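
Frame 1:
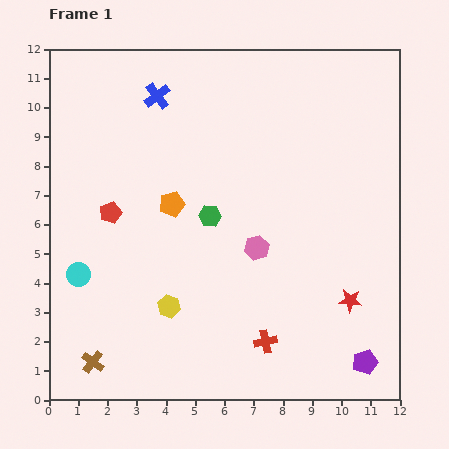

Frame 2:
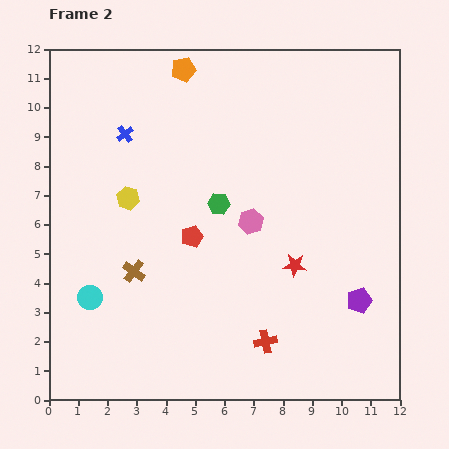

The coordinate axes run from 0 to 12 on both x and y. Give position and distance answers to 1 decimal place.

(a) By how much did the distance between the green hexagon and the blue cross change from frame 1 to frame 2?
-0.5

Distance in frame 1: 4.5. Distance in frame 2: 4.0.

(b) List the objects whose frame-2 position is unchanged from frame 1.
the red cross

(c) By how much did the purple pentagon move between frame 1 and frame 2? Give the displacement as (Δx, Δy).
(-0.2, 2.1)

The purple pentagon was at (10.8, 1.3) in frame 1 and (10.6, 3.4) in frame 2.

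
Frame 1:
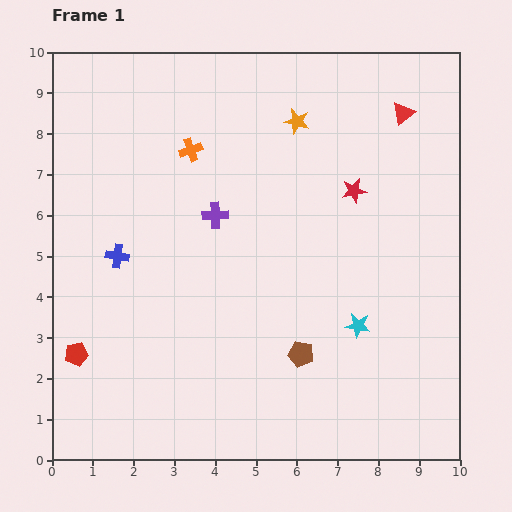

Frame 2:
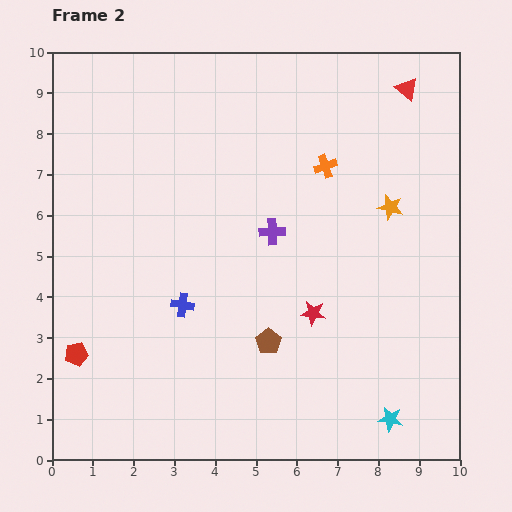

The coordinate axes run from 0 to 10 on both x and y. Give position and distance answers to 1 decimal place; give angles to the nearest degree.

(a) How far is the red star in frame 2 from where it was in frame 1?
3.2

The red star moved from (7.4, 6.6) to (6.4, 3.6), a distance of √(1.0² + 3.0²) ≈ 3.2.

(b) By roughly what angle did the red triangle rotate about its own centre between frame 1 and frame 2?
43° counter-clockwise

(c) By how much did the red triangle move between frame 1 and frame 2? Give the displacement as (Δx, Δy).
(0.1, 0.6)

The red triangle was at (8.6, 8.5) in frame 1 and (8.7, 9.1) in frame 2.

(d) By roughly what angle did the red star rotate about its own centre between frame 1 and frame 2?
18° clockwise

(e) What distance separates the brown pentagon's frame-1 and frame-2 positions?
0.9

The brown pentagon moved from (6.1, 2.6) to (5.3, 2.9), a distance of √(0.8² + 0.3²) ≈ 0.9.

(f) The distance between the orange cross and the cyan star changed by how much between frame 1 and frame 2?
+0.5

Distance in frame 1: 5.9. Distance in frame 2: 6.4.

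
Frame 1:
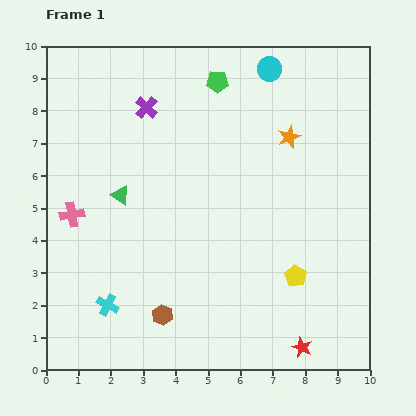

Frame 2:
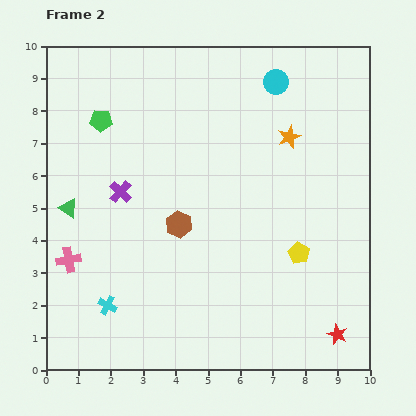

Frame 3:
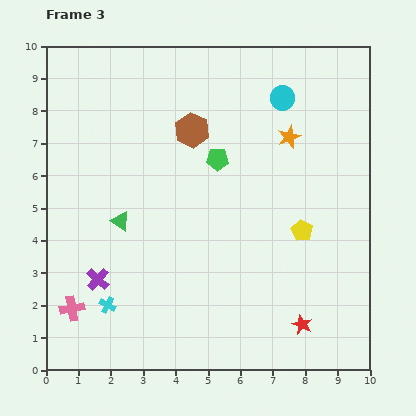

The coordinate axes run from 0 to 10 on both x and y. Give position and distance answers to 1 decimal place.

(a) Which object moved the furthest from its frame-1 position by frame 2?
the green pentagon

(moved 3.8; next 2.8)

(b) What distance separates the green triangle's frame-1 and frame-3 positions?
0.8

The green triangle moved from (2.3, 5.4) to (2.3, 4.6), a distance of √(0.0² + 0.8²) ≈ 0.8.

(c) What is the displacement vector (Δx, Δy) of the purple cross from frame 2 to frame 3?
(-0.7, -2.7)

The purple cross was at (2.3, 5.5) in frame 2 and (1.6, 2.8) in frame 3.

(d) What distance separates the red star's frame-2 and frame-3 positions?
1.1

The red star moved from (9.0, 1.1) to (7.9, 1.4), a distance of √(1.1² + 0.3²) ≈ 1.1.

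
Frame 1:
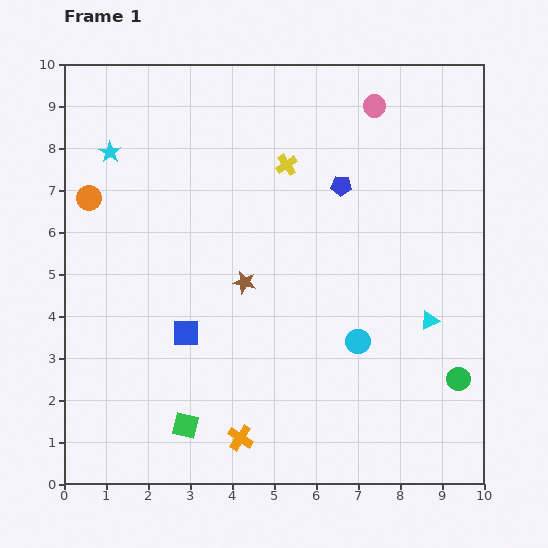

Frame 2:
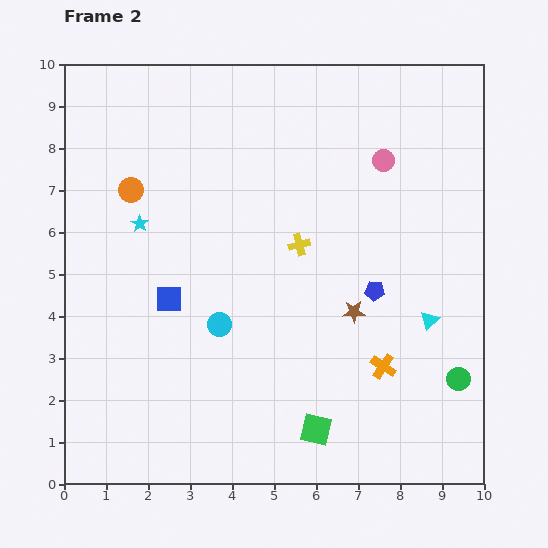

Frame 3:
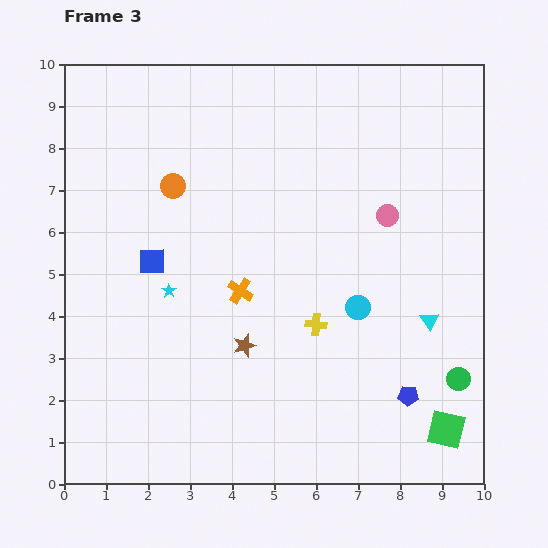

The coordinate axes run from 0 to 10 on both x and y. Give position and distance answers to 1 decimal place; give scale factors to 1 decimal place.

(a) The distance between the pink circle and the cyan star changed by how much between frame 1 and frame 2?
-0.4

Distance in frame 1: 6.4. Distance in frame 2: 6.0.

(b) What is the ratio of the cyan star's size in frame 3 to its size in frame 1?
0.6×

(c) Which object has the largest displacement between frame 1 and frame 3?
the green square

(moved 6.2; next 5.2)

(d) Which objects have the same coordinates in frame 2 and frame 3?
the green circle, the cyan triangle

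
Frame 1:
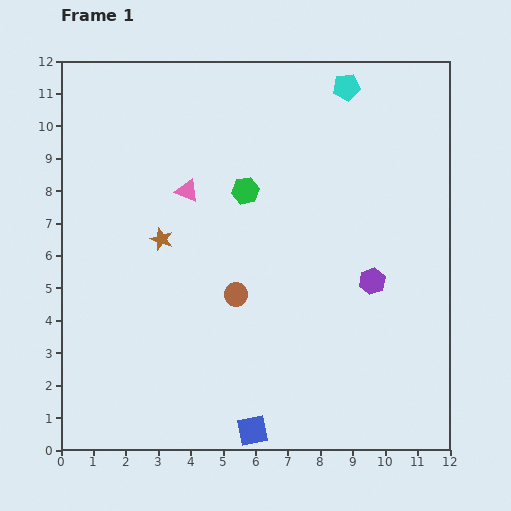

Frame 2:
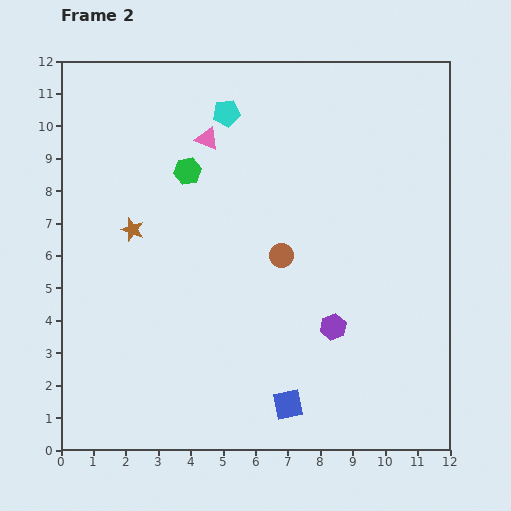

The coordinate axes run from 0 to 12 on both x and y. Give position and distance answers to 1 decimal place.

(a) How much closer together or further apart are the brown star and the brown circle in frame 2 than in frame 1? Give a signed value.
+1.8

Distance in frame 1: 2.9. Distance in frame 2: 4.7.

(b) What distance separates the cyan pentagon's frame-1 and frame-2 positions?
3.8

The cyan pentagon moved from (8.8, 11.2) to (5.1, 10.4), a distance of √(3.7² + 0.8²) ≈ 3.8.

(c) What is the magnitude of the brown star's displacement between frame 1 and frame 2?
0.9

The brown star moved from (3.1, 6.5) to (2.2, 6.8), a distance of √(0.9² + 0.3²) ≈ 0.9.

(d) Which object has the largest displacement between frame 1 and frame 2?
the cyan pentagon

(moved 3.8; next 1.9)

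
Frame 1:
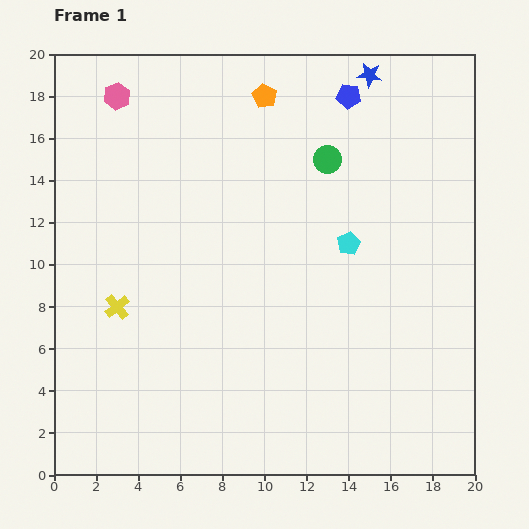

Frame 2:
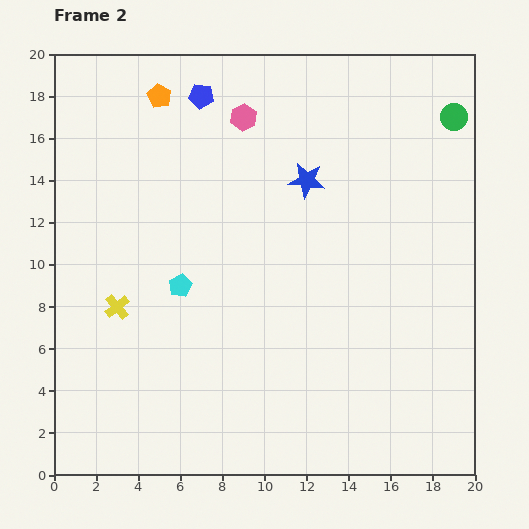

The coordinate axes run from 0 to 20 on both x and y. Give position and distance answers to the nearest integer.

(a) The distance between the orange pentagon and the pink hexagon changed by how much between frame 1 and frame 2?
-3

Distance in frame 1: 7. Distance in frame 2: 4.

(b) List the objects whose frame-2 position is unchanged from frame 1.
the yellow cross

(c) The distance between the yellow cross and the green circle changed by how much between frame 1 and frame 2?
+6

Distance in frame 1: 12. Distance in frame 2: 18.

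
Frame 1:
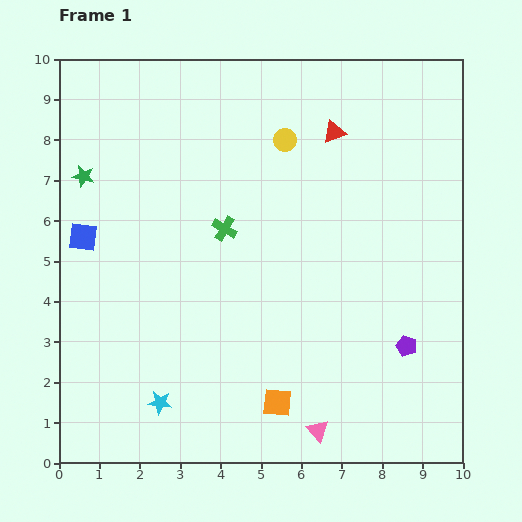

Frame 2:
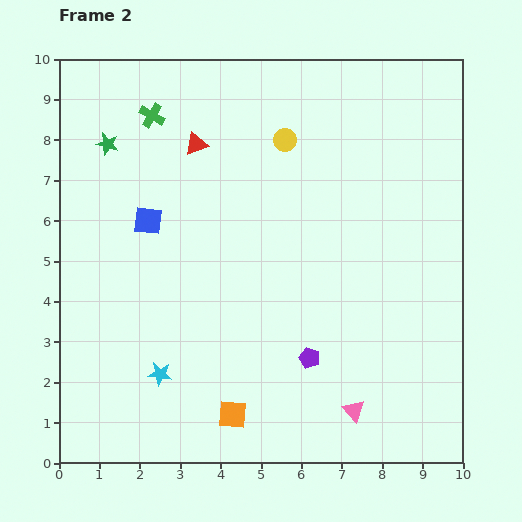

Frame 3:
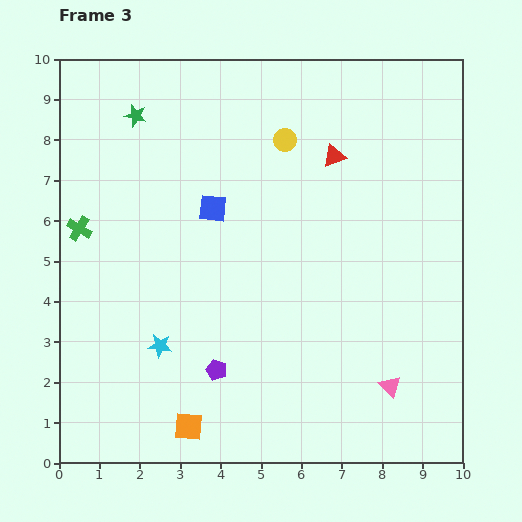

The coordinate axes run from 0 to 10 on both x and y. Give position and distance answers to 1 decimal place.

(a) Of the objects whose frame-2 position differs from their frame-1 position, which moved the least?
the cyan star

(moved 0.7)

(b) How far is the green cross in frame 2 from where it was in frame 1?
3.3

The green cross moved from (4.1, 5.8) to (2.3, 8.6), a distance of √(1.8² + 2.8²) ≈ 3.3.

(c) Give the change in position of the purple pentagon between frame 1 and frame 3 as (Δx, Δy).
(-4.7, -0.6)

The purple pentagon was at (8.6, 2.9) in frame 1 and (3.9, 2.3) in frame 3.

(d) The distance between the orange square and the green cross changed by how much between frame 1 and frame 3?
+1.1

Distance in frame 1: 4.5. Distance in frame 3: 5.6.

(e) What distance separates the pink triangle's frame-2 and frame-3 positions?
1.1

The pink triangle moved from (7.3, 1.3) to (8.2, 1.9), a distance of √(0.9² + 0.6²) ≈ 1.1.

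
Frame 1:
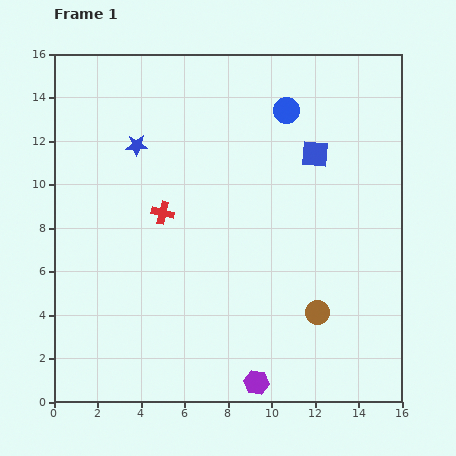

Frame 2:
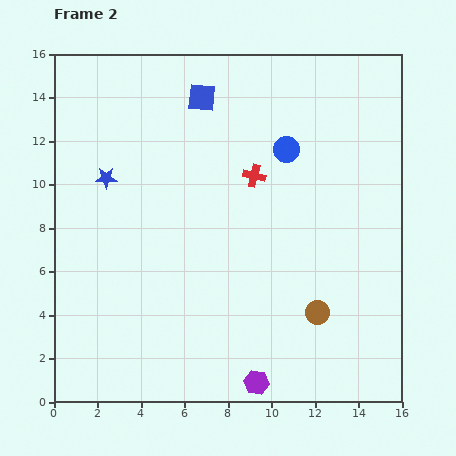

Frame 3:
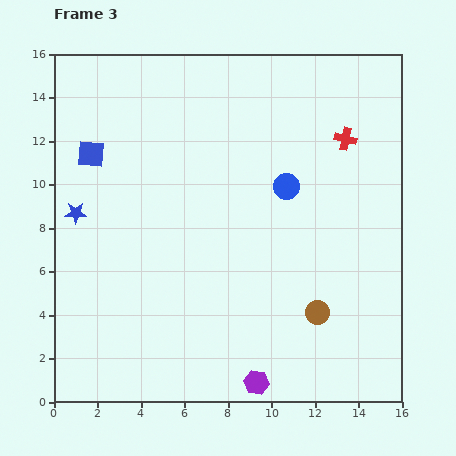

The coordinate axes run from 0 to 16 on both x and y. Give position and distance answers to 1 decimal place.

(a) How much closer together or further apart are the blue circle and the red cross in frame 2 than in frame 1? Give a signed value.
-5.5

Distance in frame 1: 7.4. Distance in frame 2: 1.9.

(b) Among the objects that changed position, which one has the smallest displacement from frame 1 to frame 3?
the blue circle

(moved 3.5)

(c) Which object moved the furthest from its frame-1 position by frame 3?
the blue square

(moved 10.3; next 9.1)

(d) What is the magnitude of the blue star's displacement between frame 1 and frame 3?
4.2

The blue star moved from (3.8, 11.8) to (1.0, 8.7), a distance of √(2.8² + 3.1²) ≈ 4.2.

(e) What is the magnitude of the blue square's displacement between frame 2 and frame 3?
5.7

The blue square moved from (6.8, 14.0) to (1.7, 11.4), a distance of √(5.1² + 2.6²) ≈ 5.7.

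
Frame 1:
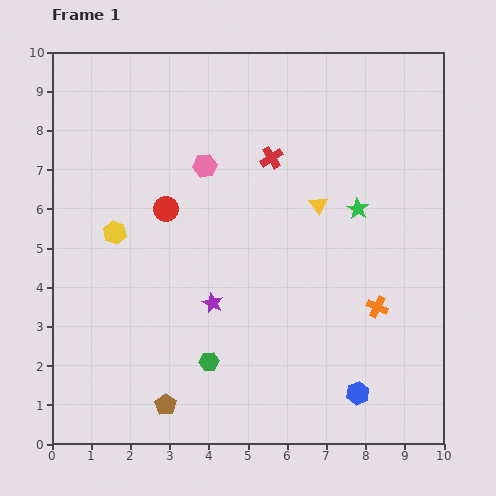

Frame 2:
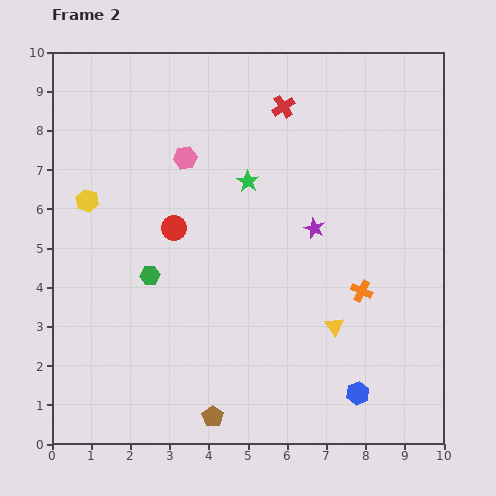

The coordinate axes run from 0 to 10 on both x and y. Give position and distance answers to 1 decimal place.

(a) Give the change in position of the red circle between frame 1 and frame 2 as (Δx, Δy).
(0.2, -0.5)

The red circle was at (2.9, 6.0) in frame 1 and (3.1, 5.5) in frame 2.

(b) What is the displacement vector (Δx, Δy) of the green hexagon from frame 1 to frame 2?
(-1.5, 2.2)

The green hexagon was at (4.0, 2.1) in frame 1 and (2.5, 4.3) in frame 2.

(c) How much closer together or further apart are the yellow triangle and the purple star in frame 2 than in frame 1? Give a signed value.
-1.2

Distance in frame 1: 3.7. Distance in frame 2: 2.5.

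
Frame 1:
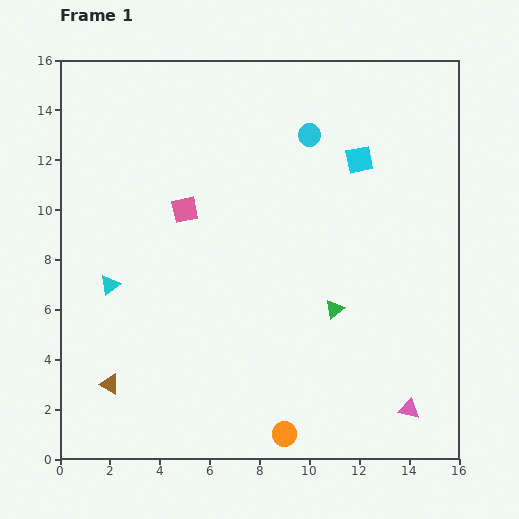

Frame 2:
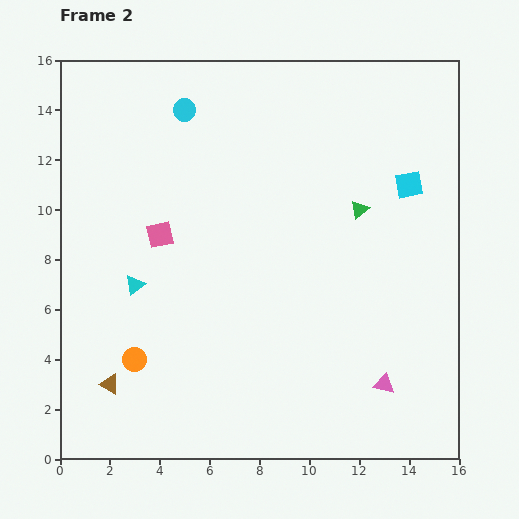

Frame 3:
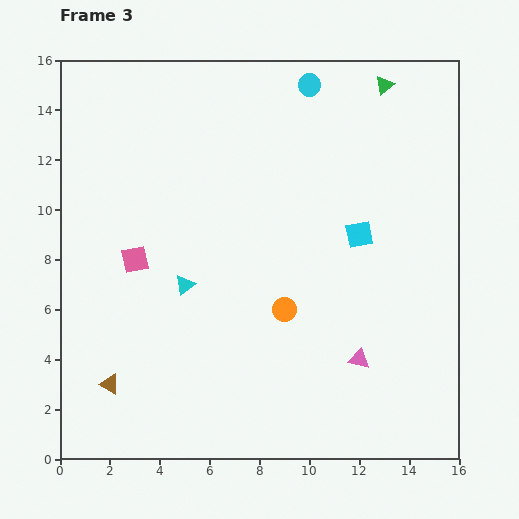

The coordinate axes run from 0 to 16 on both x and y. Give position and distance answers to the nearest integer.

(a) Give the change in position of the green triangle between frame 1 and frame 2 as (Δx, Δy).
(1, 4)

The green triangle was at (11, 6) in frame 1 and (12, 10) in frame 2.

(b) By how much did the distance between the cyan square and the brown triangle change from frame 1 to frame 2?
+1

Distance in frame 1: 13. Distance in frame 2: 14.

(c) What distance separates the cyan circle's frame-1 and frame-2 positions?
5

The cyan circle moved from (10, 13) to (5, 14), a distance of √(5² + 1²) ≈ 5.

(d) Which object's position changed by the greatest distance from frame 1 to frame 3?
the green triangle

(moved 9; next 5)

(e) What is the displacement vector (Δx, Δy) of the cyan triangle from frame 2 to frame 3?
(2, 0)

The cyan triangle was at (3, 7) in frame 2 and (5, 7) in frame 3.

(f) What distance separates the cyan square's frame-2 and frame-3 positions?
3

The cyan square moved from (14, 11) to (12, 9), a distance of √(2² + 2²) ≈ 3.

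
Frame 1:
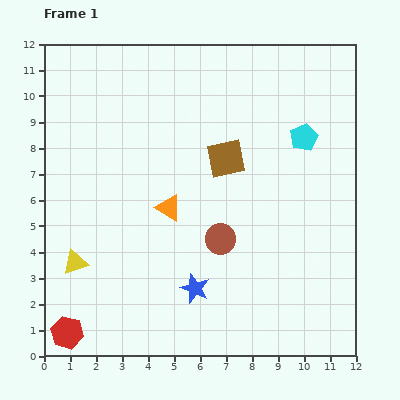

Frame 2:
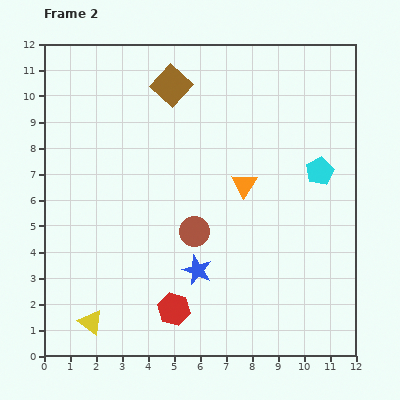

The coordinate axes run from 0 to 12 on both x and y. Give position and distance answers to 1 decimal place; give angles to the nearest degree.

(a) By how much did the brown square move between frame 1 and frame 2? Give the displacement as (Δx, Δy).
(-2.1, 2.8)

The brown square was at (7.0, 7.6) in frame 1 and (4.9, 10.4) in frame 2.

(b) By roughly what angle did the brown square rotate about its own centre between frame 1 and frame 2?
36° counter-clockwise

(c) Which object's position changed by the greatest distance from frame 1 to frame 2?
the red hexagon

(moved 4.2; next 3.5)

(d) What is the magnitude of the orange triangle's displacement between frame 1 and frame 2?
3.0

The orange triangle moved from (4.8, 5.7) to (7.7, 6.6), a distance of √(2.9² + 0.9²) ≈ 3.0.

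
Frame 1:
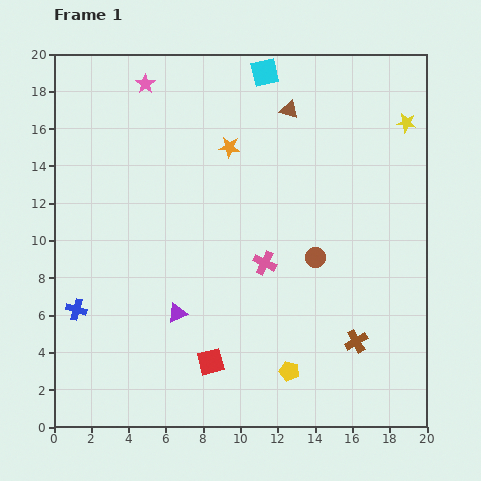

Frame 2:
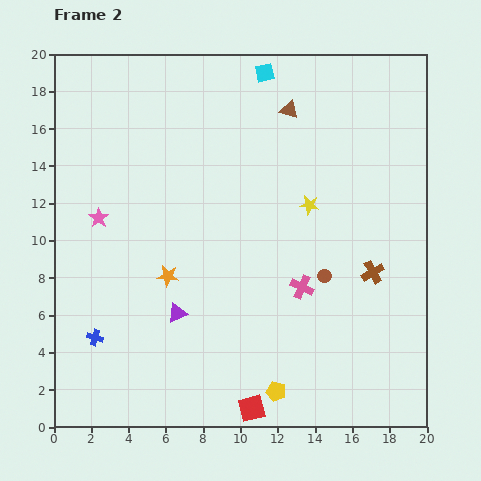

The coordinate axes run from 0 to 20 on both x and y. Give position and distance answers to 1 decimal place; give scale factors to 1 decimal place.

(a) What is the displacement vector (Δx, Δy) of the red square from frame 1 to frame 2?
(2.2, -2.5)

The red square was at (8.4, 3.5) in frame 1 and (10.6, 1.0) in frame 2.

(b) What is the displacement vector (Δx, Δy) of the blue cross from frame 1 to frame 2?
(1.0, -1.5)

The blue cross was at (1.2, 6.3) in frame 1 and (2.2, 4.8) in frame 2.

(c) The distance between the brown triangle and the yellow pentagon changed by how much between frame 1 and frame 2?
+1.1

Distance in frame 1: 14.0. Distance in frame 2: 15.1.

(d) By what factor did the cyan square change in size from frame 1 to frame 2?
0.7×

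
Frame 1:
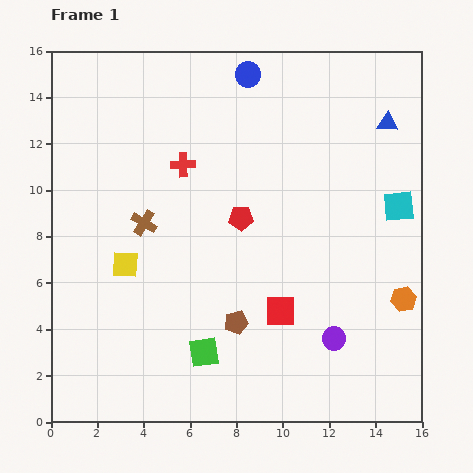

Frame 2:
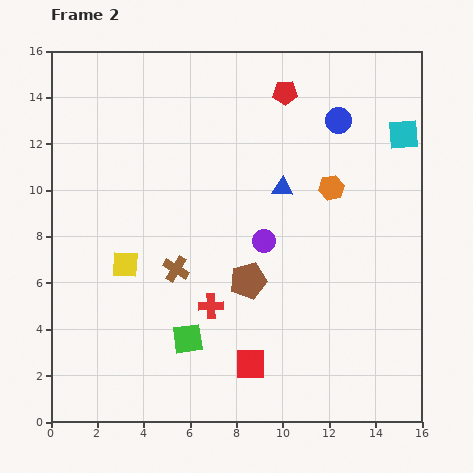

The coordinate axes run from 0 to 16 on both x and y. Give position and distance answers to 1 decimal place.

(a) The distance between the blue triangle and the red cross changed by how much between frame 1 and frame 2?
-3.0

Distance in frame 1: 9.0. Distance in frame 2: 6.0.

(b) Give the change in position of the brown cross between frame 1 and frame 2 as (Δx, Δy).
(1.4, -2.0)

The brown cross was at (4.0, 8.6) in frame 1 and (5.4, 6.6) in frame 2.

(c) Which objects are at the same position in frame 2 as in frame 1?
the yellow square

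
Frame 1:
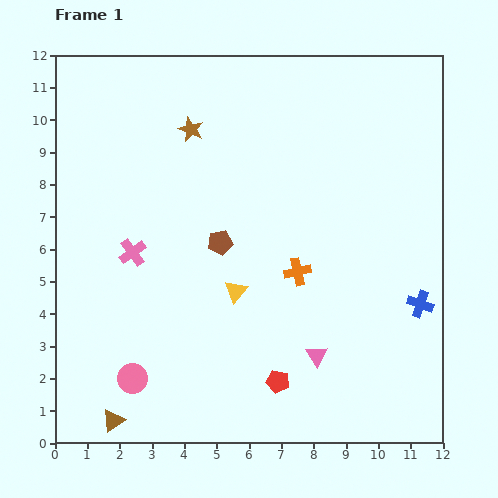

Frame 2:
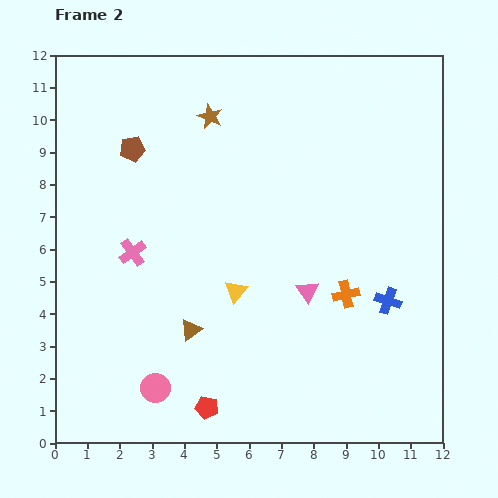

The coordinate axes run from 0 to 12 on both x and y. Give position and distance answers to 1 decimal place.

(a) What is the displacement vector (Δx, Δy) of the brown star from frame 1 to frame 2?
(0.6, 0.4)

The brown star was at (4.2, 9.7) in frame 1 and (4.8, 10.1) in frame 2.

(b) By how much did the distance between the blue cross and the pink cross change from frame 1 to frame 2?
-1.0

Distance in frame 1: 9.0. Distance in frame 2: 8.0.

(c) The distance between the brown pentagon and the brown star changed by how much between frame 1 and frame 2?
-1.0

Distance in frame 1: 3.6. Distance in frame 2: 2.6.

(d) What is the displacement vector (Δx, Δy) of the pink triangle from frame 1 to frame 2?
(-0.3, 2.0)

The pink triangle was at (8.1, 2.7) in frame 1 and (7.8, 4.7) in frame 2.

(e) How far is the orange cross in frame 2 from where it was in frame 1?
1.7

The orange cross moved from (7.5, 5.3) to (9.0, 4.6), a distance of √(1.5² + 0.7²) ≈ 1.7.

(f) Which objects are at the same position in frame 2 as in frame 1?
the pink cross, the yellow triangle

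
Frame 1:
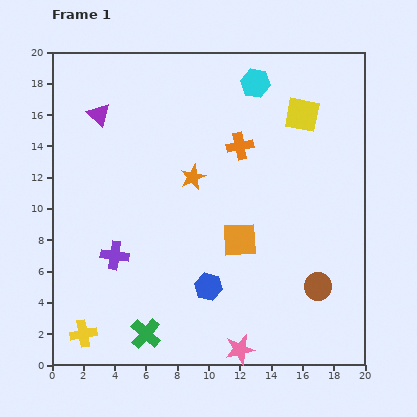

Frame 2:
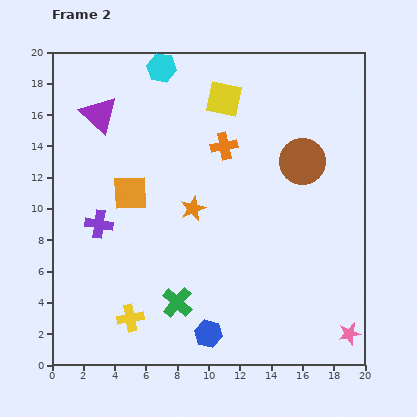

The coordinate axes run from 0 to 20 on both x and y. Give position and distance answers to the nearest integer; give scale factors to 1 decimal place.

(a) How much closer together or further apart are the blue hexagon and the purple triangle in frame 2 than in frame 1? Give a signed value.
+3

Distance in frame 1: 13. Distance in frame 2: 16.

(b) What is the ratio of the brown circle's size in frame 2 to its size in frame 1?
1.7×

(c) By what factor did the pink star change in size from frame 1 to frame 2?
0.7×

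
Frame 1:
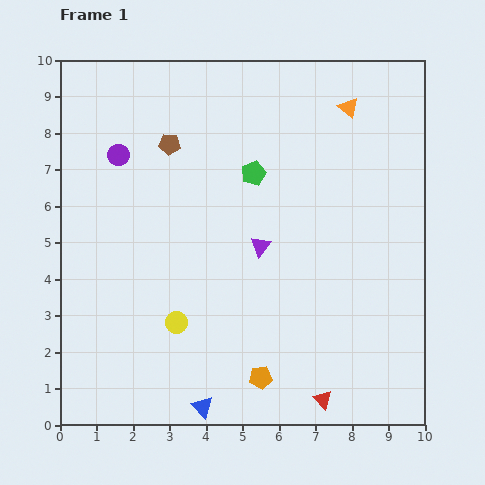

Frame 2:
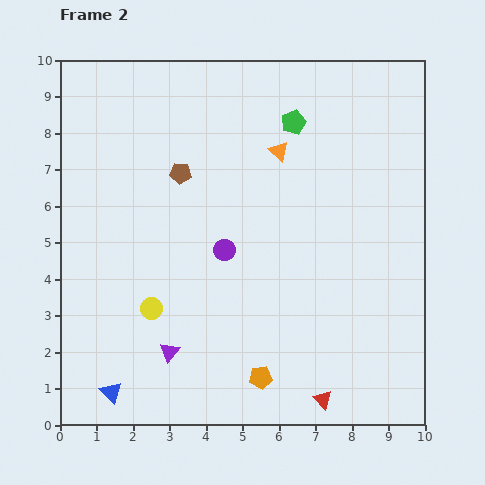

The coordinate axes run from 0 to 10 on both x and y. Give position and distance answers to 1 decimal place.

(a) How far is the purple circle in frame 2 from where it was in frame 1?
3.9

The purple circle moved from (1.6, 7.4) to (4.5, 4.8), a distance of √(2.9² + 2.6²) ≈ 3.9.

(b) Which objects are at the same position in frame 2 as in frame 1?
the red triangle, the orange pentagon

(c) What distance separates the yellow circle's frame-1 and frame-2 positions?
0.8

The yellow circle moved from (3.2, 2.8) to (2.5, 3.2), a distance of √(0.7² + 0.4²) ≈ 0.8.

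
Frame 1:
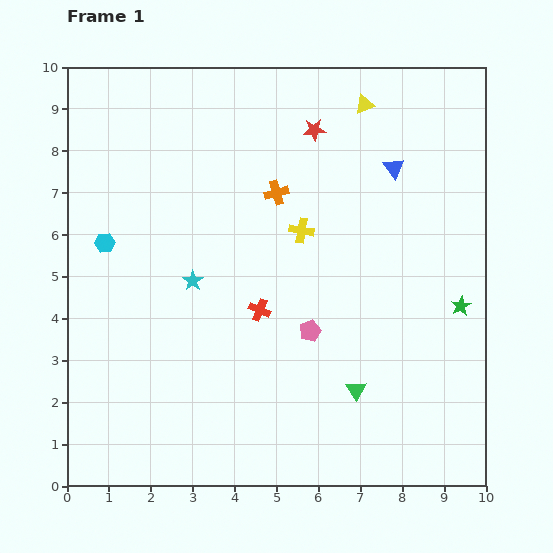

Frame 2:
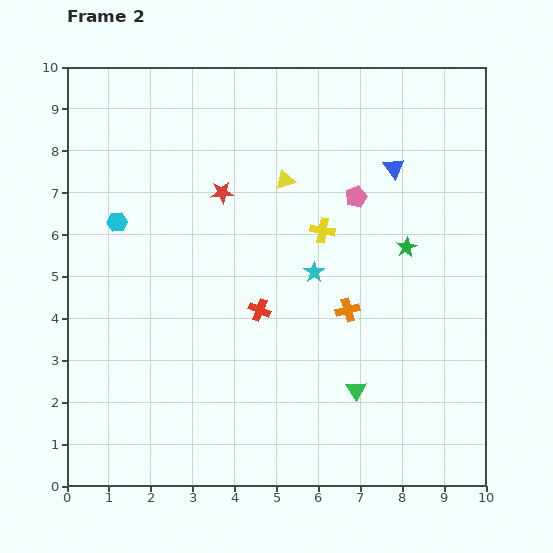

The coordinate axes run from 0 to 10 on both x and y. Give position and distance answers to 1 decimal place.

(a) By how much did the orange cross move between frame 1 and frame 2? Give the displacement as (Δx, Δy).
(1.7, -2.8)

The orange cross was at (5.0, 7.0) in frame 1 and (6.7, 4.2) in frame 2.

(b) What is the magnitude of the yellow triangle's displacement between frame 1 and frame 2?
2.6

The yellow triangle moved from (7.1, 9.1) to (5.2, 7.3), a distance of √(1.9² + 1.8²) ≈ 2.6.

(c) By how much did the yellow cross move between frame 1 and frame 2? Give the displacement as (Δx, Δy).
(0.5, 0.0)

The yellow cross was at (5.6, 6.1) in frame 1 and (6.1, 6.1) in frame 2.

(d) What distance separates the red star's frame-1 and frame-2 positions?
2.7

The red star moved from (5.9, 8.5) to (3.7, 7.0), a distance of √(2.2² + 1.5²) ≈ 2.7.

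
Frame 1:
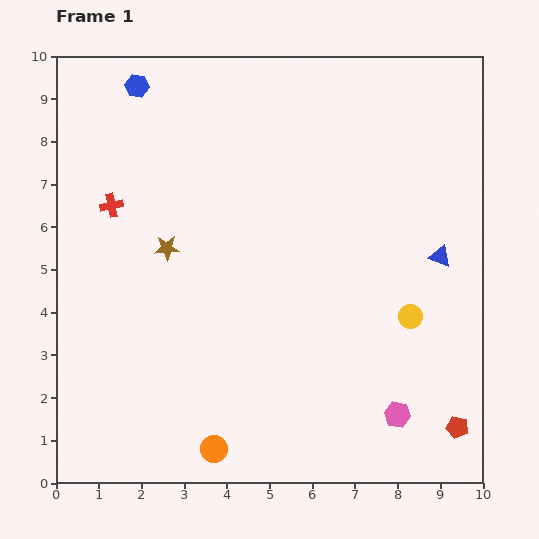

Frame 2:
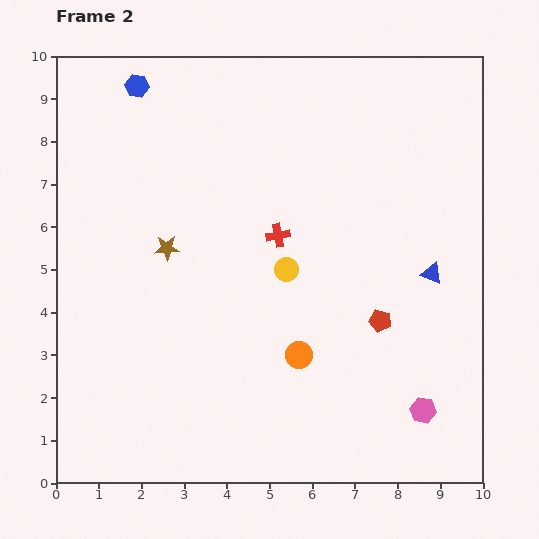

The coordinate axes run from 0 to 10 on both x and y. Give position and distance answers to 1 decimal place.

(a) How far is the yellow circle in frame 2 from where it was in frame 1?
3.1

The yellow circle moved from (8.3, 3.9) to (5.4, 5.0), a distance of √(2.9² + 1.1²) ≈ 3.1.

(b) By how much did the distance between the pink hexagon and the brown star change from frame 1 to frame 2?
+0.4

Distance in frame 1: 6.7. Distance in frame 2: 7.1.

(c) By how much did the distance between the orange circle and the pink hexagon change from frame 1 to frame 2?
-1.2

Distance in frame 1: 4.4. Distance in frame 2: 3.2.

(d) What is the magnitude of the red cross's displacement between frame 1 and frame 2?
4.0

The red cross moved from (1.3, 6.5) to (5.2, 5.8), a distance of √(3.9² + 0.7²) ≈ 4.0.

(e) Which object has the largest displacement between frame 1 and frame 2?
the red cross

(moved 4.0; next 3.1)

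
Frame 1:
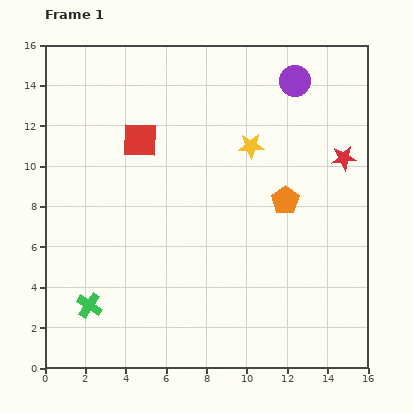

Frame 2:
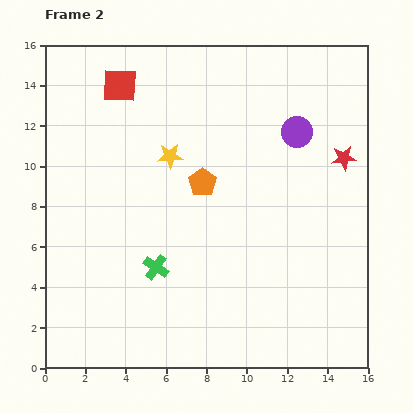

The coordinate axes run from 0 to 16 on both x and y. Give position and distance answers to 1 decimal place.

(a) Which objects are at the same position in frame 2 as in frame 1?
the red star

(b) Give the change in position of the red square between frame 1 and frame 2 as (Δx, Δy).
(-1.0, 2.7)

The red square was at (4.7, 11.3) in frame 1 and (3.7, 14.0) in frame 2.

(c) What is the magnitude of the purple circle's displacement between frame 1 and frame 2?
2.5

The purple circle moved from (12.4, 14.2) to (12.5, 11.7), a distance of √(0.1² + 2.5²) ≈ 2.5.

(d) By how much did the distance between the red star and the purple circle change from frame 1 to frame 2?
-1.9

Distance in frame 1: 4.5. Distance in frame 2: 2.6.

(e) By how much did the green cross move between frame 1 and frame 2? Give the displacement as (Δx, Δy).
(3.3, 1.9)

The green cross was at (2.2, 3.1) in frame 1 and (5.5, 5.0) in frame 2.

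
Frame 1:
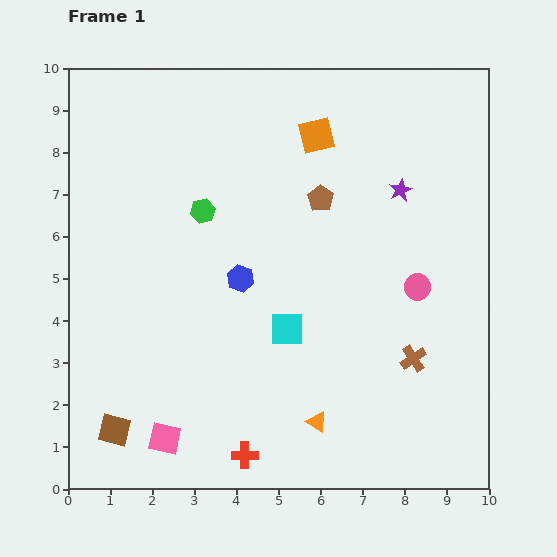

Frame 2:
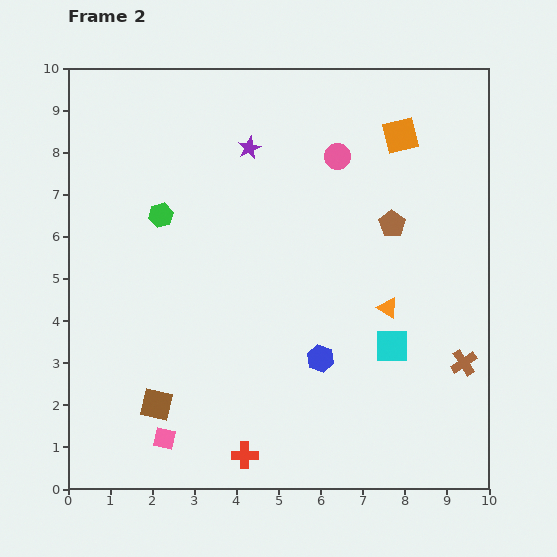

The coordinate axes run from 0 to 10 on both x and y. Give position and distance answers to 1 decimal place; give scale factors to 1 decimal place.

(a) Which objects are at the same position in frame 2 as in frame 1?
the pink square, the red cross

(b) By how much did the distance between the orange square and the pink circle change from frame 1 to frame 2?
-2.7

Distance in frame 1: 4.3. Distance in frame 2: 1.6.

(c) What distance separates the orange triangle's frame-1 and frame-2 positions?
3.2

The orange triangle moved from (5.9, 1.6) to (7.6, 4.3), a distance of √(1.7² + 2.7²) ≈ 3.2.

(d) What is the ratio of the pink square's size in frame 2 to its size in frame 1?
0.7×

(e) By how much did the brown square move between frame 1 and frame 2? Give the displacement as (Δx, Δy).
(1.0, 0.6)

The brown square was at (1.1, 1.4) in frame 1 and (2.1, 2.0) in frame 2.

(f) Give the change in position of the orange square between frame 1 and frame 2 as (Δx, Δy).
(2.0, 0.0)

The orange square was at (5.9, 8.4) in frame 1 and (7.9, 8.4) in frame 2.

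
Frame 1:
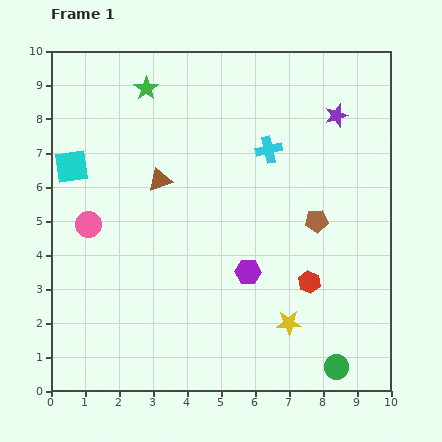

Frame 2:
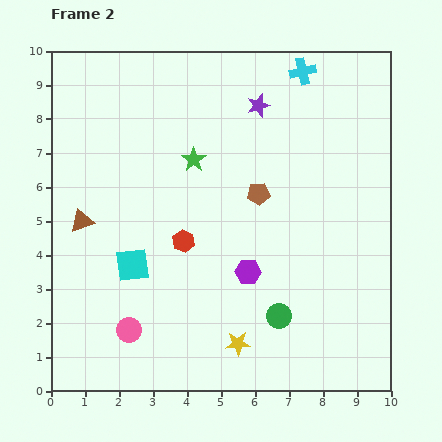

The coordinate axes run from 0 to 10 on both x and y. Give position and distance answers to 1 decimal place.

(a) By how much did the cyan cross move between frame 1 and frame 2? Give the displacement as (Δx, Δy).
(1.0, 2.3)

The cyan cross was at (6.4, 7.1) in frame 1 and (7.4, 9.4) in frame 2.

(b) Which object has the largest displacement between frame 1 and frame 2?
the red hexagon

(moved 3.9; next 3.4)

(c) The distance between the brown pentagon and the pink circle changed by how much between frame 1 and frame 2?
-1.2

Distance in frame 1: 6.7. Distance in frame 2: 5.5.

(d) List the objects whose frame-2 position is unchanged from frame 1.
the purple hexagon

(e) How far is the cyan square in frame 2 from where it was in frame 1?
3.4

The cyan square moved from (0.6, 6.6) to (2.4, 3.7), a distance of √(1.8² + 2.9²) ≈ 3.4.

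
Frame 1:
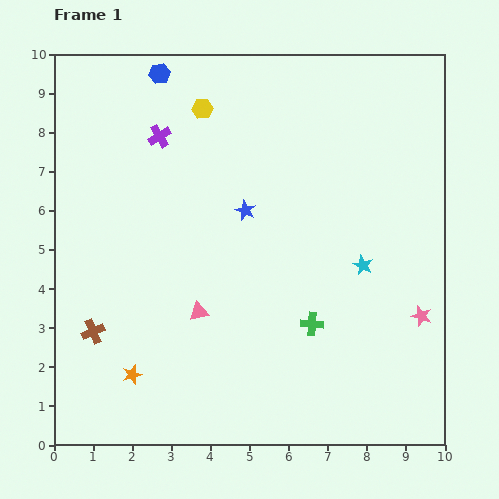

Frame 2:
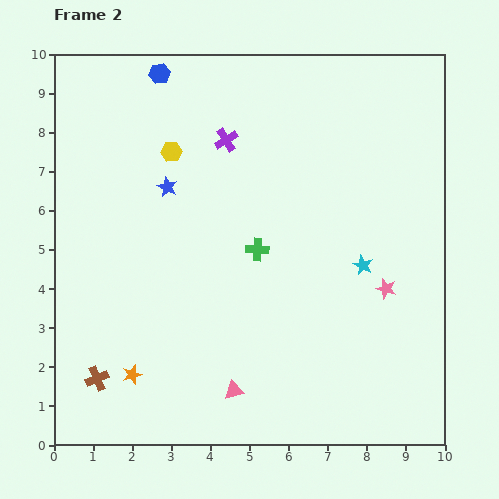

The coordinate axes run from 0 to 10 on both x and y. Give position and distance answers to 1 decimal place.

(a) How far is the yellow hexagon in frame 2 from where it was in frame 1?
1.4

The yellow hexagon moved from (3.8, 8.6) to (3.0, 7.5), a distance of √(0.8² + 1.1²) ≈ 1.4.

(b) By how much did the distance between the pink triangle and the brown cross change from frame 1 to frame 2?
+0.8

Distance in frame 1: 2.7. Distance in frame 2: 3.5.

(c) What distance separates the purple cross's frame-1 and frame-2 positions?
1.7

The purple cross moved from (2.7, 7.9) to (4.4, 7.8), a distance of √(1.7² + 0.1²) ≈ 1.7.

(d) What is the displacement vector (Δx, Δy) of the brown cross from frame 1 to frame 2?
(0.1, -1.2)

The brown cross was at (1.0, 2.9) in frame 1 and (1.1, 1.7) in frame 2.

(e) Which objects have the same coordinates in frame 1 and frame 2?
the orange star, the blue hexagon, the cyan star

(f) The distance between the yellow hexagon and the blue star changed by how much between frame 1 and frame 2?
-1.9

Distance in frame 1: 2.8. Distance in frame 2: 0.9.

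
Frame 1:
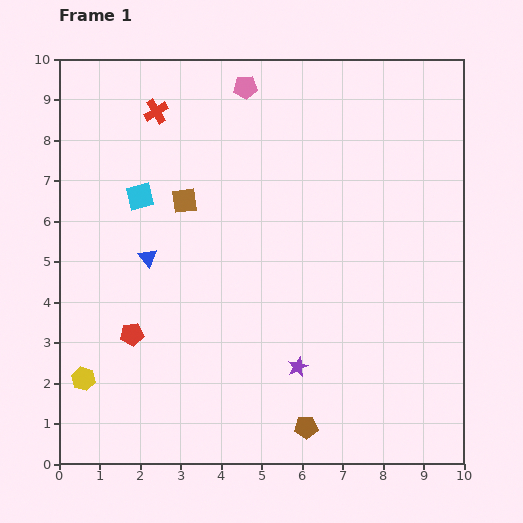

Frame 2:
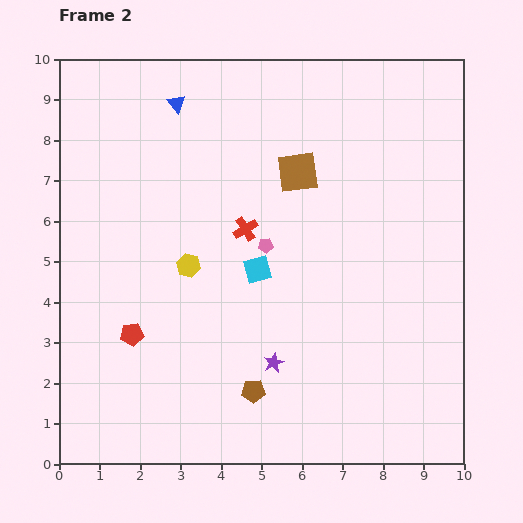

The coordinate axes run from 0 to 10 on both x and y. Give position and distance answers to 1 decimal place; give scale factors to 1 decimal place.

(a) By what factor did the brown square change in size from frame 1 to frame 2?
1.6×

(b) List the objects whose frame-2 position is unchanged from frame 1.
the red pentagon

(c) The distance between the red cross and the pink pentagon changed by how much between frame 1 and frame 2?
-1.7

Distance in frame 1: 2.3. Distance in frame 2: 0.6.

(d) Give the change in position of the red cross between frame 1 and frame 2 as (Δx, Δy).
(2.2, -2.9)

The red cross was at (2.4, 8.7) in frame 1 and (4.6, 5.8) in frame 2.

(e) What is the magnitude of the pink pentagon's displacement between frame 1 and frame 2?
3.9

The pink pentagon moved from (4.6, 9.3) to (5.1, 5.4), a distance of √(0.5² + 3.9²) ≈ 3.9.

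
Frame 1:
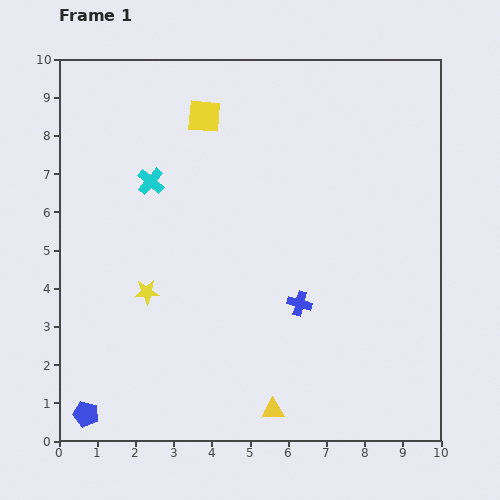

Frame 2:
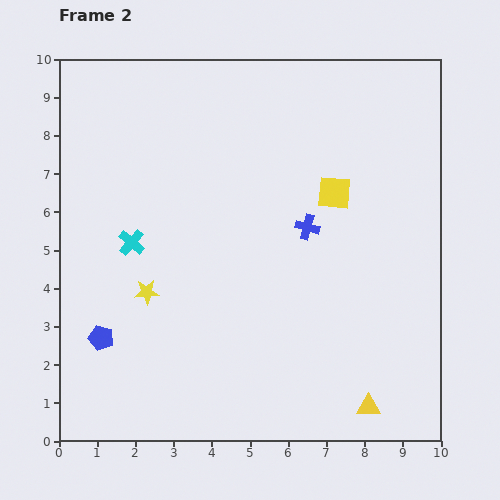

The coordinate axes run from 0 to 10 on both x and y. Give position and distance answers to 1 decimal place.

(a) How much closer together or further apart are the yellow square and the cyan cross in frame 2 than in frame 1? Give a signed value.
+3.3

Distance in frame 1: 2.2. Distance in frame 2: 5.5.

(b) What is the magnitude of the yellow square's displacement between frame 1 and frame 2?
3.9

The yellow square moved from (3.8, 8.5) to (7.2, 6.5), a distance of √(3.4² + 2.0²) ≈ 3.9.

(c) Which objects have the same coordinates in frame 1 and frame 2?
the yellow star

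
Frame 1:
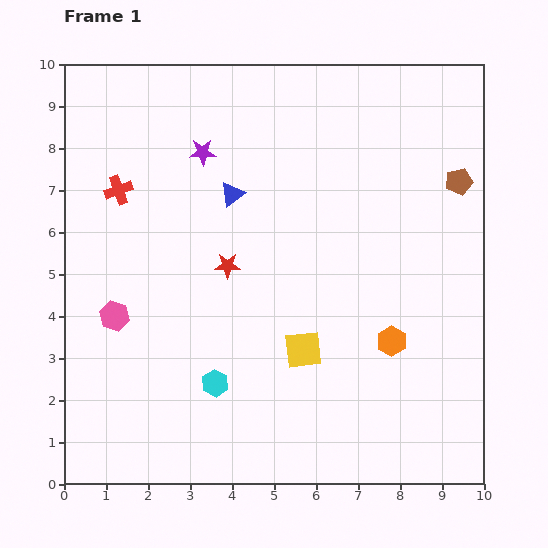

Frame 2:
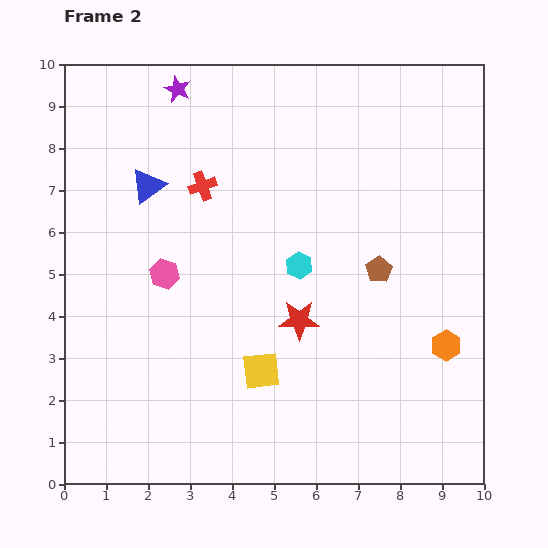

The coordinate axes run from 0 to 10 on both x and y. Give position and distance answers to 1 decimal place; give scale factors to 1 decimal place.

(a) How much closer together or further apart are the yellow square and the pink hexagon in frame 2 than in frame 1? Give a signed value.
-1.3

Distance in frame 1: 4.6. Distance in frame 2: 3.3.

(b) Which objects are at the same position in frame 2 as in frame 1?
none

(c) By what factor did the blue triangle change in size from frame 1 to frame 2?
1.4×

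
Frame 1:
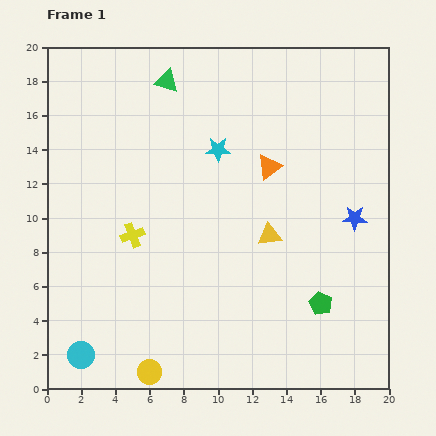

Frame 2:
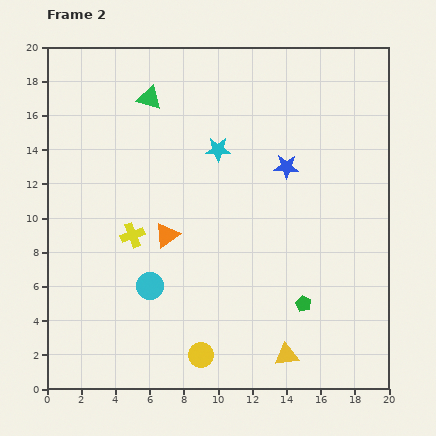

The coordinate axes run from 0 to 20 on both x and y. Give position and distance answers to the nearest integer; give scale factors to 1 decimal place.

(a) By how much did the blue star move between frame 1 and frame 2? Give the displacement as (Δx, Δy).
(-4, 3)

The blue star was at (18, 10) in frame 1 and (14, 13) in frame 2.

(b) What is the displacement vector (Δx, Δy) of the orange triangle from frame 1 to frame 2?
(-6, -4)

The orange triangle was at (13, 13) in frame 1 and (7, 9) in frame 2.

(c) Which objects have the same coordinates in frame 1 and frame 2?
the yellow cross, the cyan star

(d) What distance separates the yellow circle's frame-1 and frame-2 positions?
3

The yellow circle moved from (6, 1) to (9, 2), a distance of √(3² + 1²) ≈ 3.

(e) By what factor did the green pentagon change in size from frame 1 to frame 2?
0.7×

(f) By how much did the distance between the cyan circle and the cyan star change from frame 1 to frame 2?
-5

Distance in frame 1: 14. Distance in frame 2: 9.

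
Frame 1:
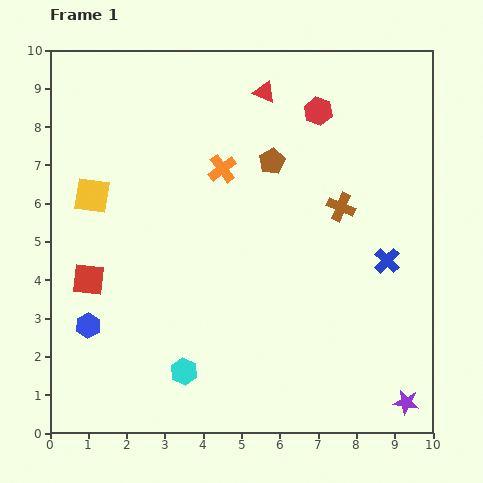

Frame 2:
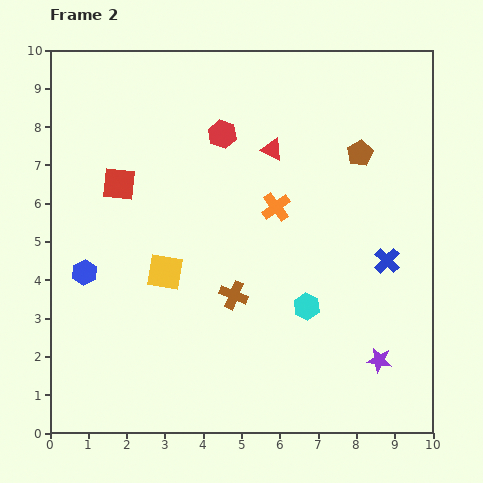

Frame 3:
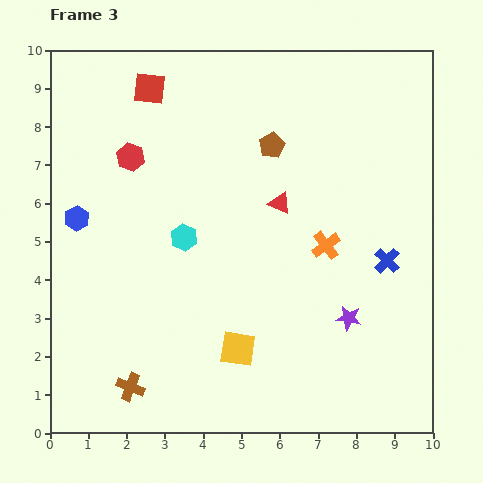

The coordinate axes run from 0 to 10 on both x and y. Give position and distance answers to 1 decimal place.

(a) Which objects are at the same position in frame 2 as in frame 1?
the blue cross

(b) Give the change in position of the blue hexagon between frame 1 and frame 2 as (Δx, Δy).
(-0.1, 1.4)

The blue hexagon was at (1.0, 2.8) in frame 1 and (0.9, 4.2) in frame 2.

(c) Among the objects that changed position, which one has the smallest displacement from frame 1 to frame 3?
the brown pentagon

(moved 0.4)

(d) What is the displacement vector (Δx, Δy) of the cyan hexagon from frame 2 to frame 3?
(-3.2, 1.8)

The cyan hexagon was at (6.7, 3.3) in frame 2 and (3.5, 5.1) in frame 3.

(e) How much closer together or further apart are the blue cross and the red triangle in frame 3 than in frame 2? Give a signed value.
-1.0

Distance in frame 2: 4.2. Distance in frame 3: 3.2.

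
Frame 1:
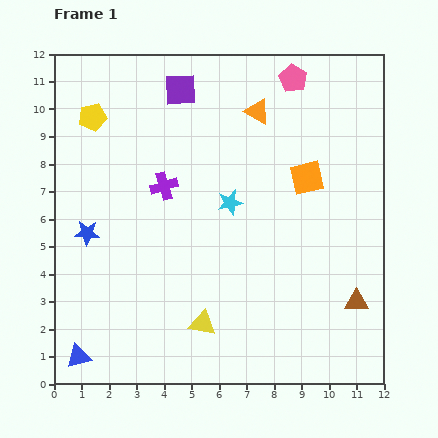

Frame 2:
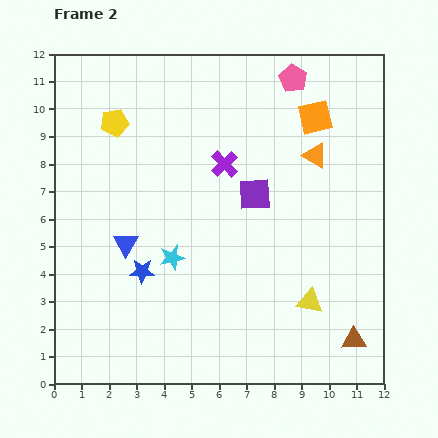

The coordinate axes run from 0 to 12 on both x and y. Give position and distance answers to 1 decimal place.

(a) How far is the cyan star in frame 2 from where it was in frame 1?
2.9

The cyan star moved from (6.4, 6.6) to (4.3, 4.6), a distance of √(2.1² + 2.0²) ≈ 2.9.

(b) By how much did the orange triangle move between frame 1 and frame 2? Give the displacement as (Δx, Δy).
(2.1, -1.6)

The orange triangle was at (7.4, 9.9) in frame 1 and (9.5, 8.3) in frame 2.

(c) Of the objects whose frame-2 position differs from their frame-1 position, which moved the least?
the yellow pentagon

(moved 0.8)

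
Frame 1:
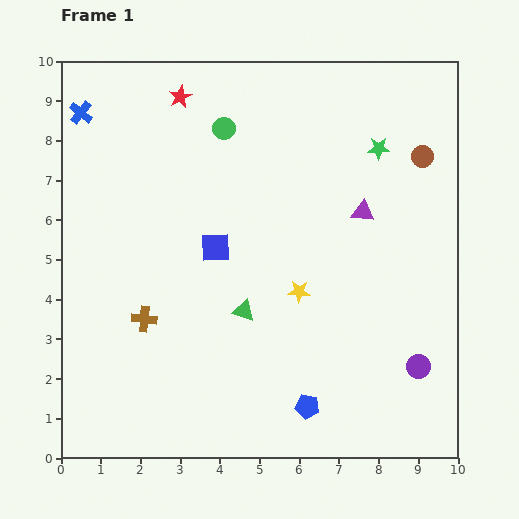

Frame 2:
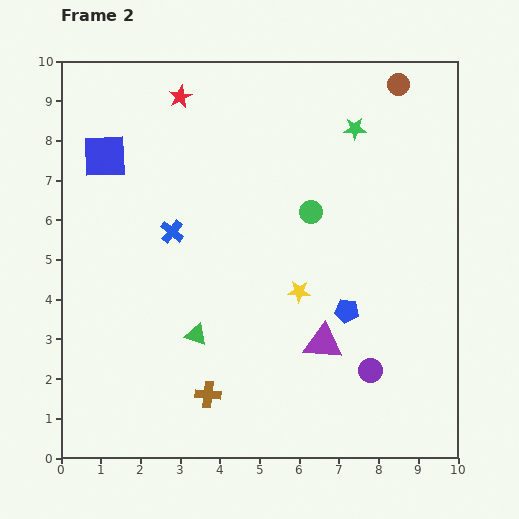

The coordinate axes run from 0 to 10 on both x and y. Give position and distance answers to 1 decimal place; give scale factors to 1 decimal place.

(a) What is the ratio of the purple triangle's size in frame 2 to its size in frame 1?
1.7×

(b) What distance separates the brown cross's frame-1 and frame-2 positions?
2.5

The brown cross moved from (2.1, 3.5) to (3.7, 1.6), a distance of √(1.6² + 1.9²) ≈ 2.5.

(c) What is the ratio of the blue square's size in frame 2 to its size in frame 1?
1.5×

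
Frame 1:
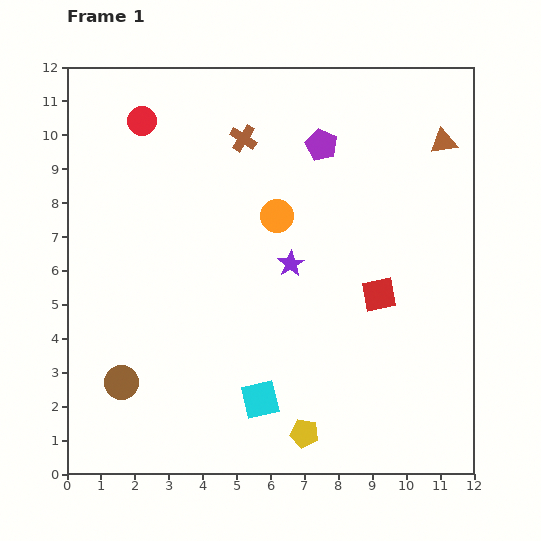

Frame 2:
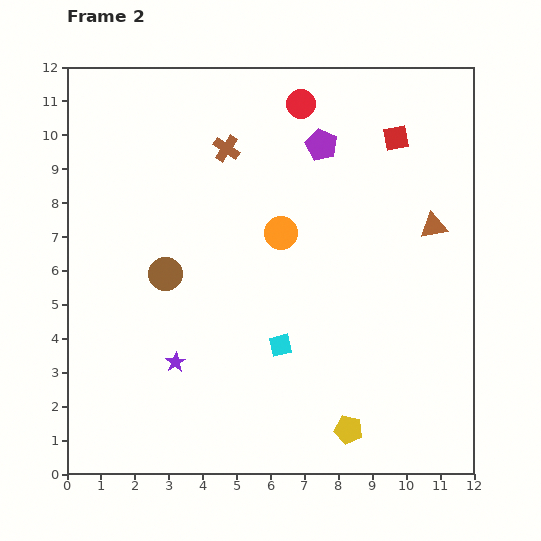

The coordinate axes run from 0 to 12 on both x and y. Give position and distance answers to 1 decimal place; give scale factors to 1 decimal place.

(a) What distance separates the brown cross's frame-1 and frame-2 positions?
0.6

The brown cross moved from (5.2, 9.9) to (4.7, 9.6), a distance of √(0.5² + 0.3²) ≈ 0.6.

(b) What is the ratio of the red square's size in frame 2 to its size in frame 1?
0.7×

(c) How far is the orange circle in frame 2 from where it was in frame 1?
0.5

The orange circle moved from (6.2, 7.6) to (6.3, 7.1), a distance of √(0.1² + 0.5²) ≈ 0.5.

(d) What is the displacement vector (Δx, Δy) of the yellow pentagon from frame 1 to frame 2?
(1.3, 0.1)

The yellow pentagon was at (7.0, 1.2) in frame 1 and (8.3, 1.3) in frame 2.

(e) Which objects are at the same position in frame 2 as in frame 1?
the purple pentagon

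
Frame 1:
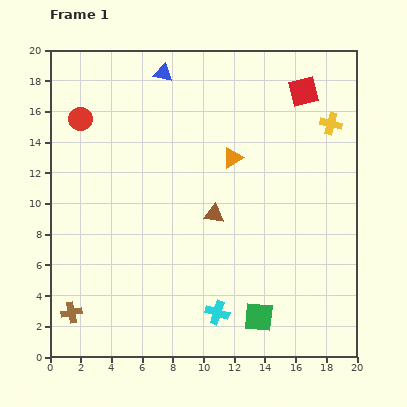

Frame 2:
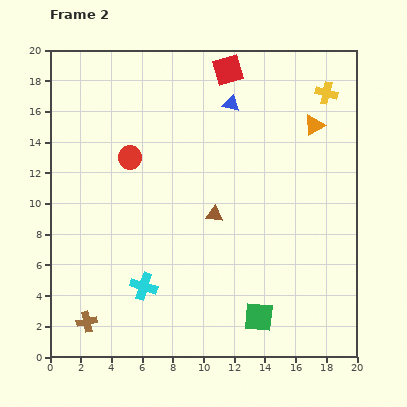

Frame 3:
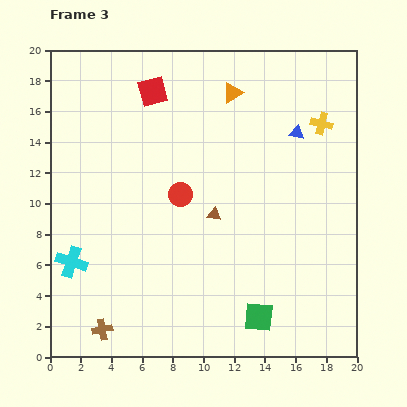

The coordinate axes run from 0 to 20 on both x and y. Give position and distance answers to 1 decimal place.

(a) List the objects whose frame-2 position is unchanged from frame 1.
the green square, the brown triangle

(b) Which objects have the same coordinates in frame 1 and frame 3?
the green square, the brown triangle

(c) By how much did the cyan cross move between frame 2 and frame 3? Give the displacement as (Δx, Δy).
(-4.7, 1.6)

The cyan cross was at (6.1, 4.6) in frame 2 and (1.4, 6.2) in frame 3.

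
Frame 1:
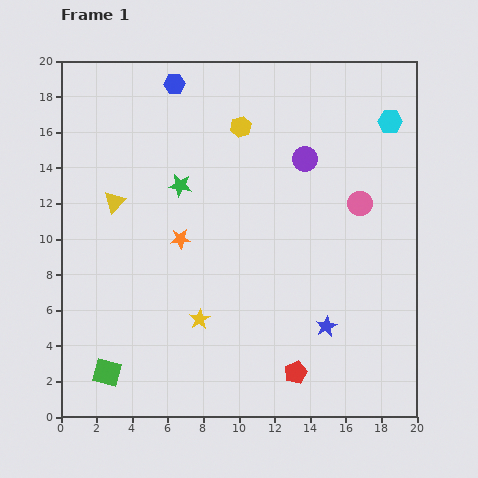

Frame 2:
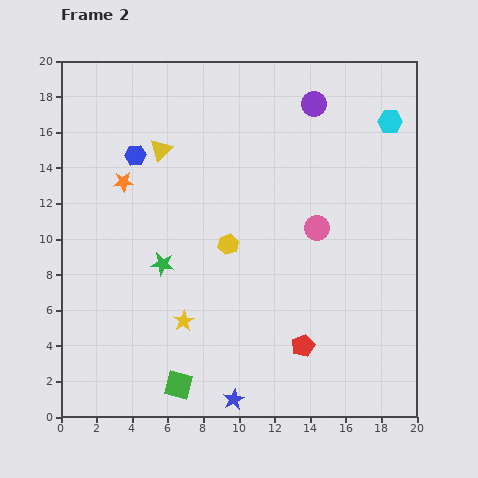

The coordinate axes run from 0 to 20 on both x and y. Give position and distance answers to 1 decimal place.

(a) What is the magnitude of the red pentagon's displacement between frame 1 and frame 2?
1.6

The red pentagon moved from (13.2, 2.5) to (13.6, 4.0), a distance of √(0.4² + 1.5²) ≈ 1.6.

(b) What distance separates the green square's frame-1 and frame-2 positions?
4.1

The green square moved from (2.6, 2.5) to (6.6, 1.8), a distance of √(4.0² + 0.7²) ≈ 4.1.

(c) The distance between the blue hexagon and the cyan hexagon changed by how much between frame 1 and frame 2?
+2.1

Distance in frame 1: 12.3. Distance in frame 2: 14.4.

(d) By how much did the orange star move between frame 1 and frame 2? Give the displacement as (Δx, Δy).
(-3.2, 3.2)

The orange star was at (6.7, 10.0) in frame 1 and (3.5, 13.2) in frame 2.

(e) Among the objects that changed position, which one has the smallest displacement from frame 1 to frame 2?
the yellow star

(moved 0.9)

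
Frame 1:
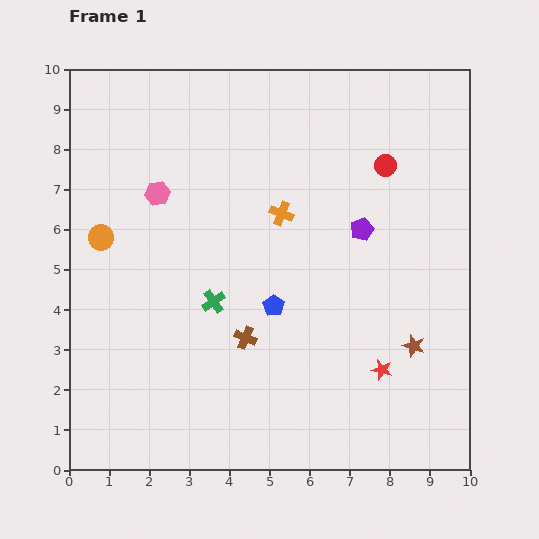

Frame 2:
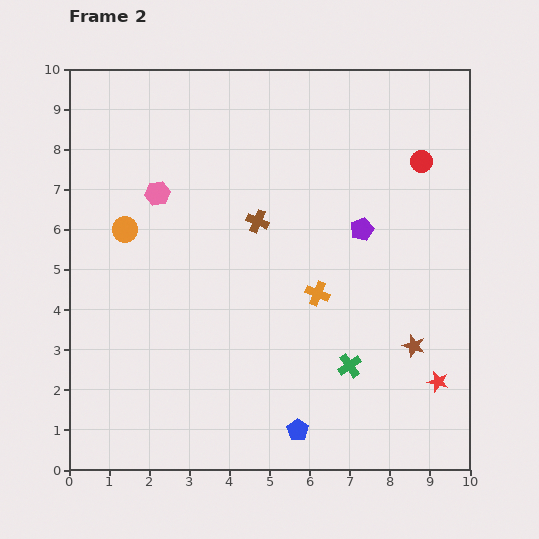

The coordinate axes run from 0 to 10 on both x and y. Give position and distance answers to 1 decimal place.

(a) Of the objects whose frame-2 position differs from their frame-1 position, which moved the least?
the orange circle

(moved 0.6)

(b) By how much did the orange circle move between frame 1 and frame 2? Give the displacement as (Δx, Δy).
(0.6, 0.2)

The orange circle was at (0.8, 5.8) in frame 1 and (1.4, 6.0) in frame 2.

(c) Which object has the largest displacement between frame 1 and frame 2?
the green cross

(moved 3.8; next 3.2)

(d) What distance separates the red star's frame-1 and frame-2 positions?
1.4

The red star moved from (7.8, 2.5) to (9.2, 2.2), a distance of √(1.4² + 0.3²) ≈ 1.4.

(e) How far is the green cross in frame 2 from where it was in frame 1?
3.8

The green cross moved from (3.6, 4.2) to (7.0, 2.6), a distance of √(3.4² + 1.6²) ≈ 3.8.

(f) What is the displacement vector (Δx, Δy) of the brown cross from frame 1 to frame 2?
(0.3, 2.9)

The brown cross was at (4.4, 3.3) in frame 1 and (4.7, 6.2) in frame 2.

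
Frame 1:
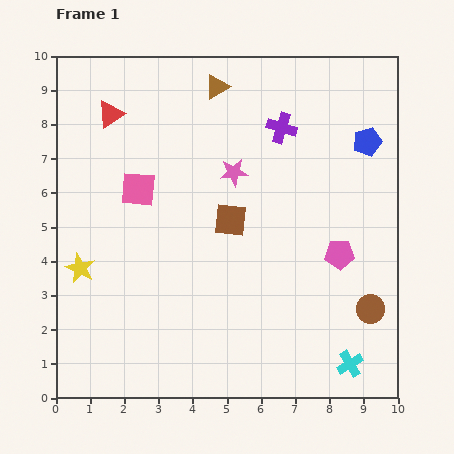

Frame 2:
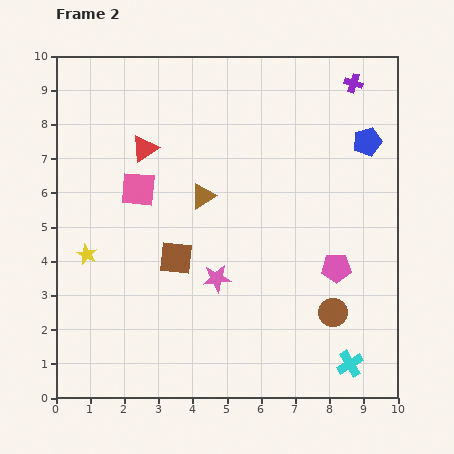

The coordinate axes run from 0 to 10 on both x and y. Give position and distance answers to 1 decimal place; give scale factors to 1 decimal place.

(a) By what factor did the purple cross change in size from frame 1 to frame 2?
0.6×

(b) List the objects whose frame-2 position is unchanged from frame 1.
the blue pentagon, the cyan cross, the pink square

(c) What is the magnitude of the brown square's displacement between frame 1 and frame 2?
1.9

The brown square moved from (5.1, 5.2) to (3.5, 4.1), a distance of √(1.6² + 1.1²) ≈ 1.9.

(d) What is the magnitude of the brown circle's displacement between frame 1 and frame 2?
1.1

The brown circle moved from (9.2, 2.6) to (8.1, 2.5), a distance of √(1.1² + 0.1²) ≈ 1.1.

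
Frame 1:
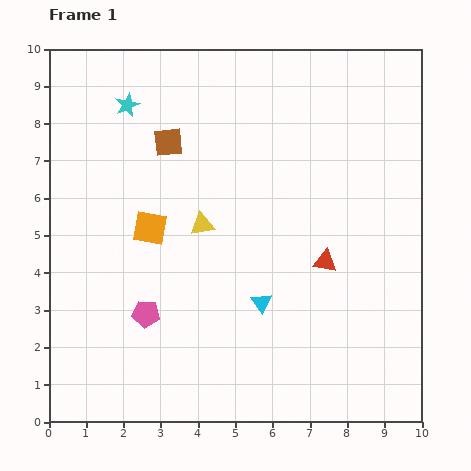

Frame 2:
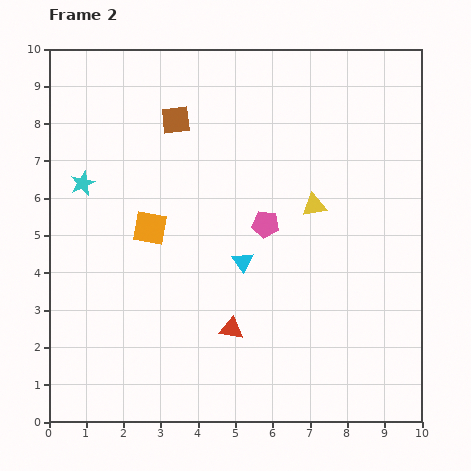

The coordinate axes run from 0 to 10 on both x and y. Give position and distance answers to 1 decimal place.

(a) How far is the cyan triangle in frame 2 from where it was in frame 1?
1.2

The cyan triangle moved from (5.7, 3.2) to (5.2, 4.3), a distance of √(0.5² + 1.1²) ≈ 1.2.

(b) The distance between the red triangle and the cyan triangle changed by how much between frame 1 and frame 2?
-0.2

Distance in frame 1: 2.0. Distance in frame 2: 1.8.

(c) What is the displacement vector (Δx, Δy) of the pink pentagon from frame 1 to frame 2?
(3.2, 2.4)

The pink pentagon was at (2.6, 2.9) in frame 1 and (5.8, 5.3) in frame 2.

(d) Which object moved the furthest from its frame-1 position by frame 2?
the pink pentagon

(moved 4.0; next 3.1)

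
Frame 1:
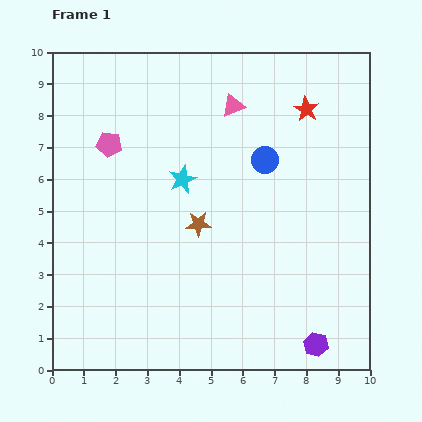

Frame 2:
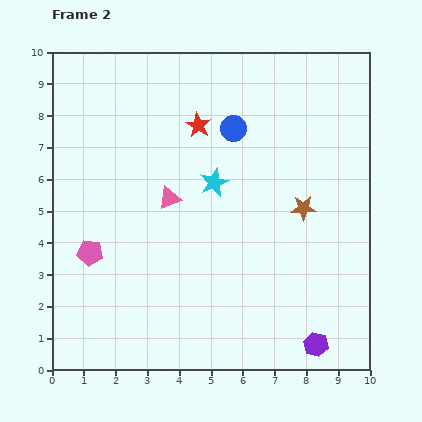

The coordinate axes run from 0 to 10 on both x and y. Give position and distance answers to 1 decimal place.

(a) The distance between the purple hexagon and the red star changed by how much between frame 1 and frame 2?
+0.4

Distance in frame 1: 7.4. Distance in frame 2: 7.8.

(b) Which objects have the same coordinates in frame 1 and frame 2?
the purple hexagon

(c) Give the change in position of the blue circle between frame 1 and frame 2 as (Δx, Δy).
(-1.0, 1.0)

The blue circle was at (6.7, 6.6) in frame 1 and (5.7, 7.6) in frame 2.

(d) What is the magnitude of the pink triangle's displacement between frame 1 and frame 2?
3.5

The pink triangle moved from (5.7, 8.3) to (3.7, 5.4), a distance of √(2.0² + 2.9²) ≈ 3.5.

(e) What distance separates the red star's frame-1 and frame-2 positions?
3.4

The red star moved from (8.0, 8.2) to (4.6, 7.7), a distance of √(3.4² + 0.5²) ≈ 3.4.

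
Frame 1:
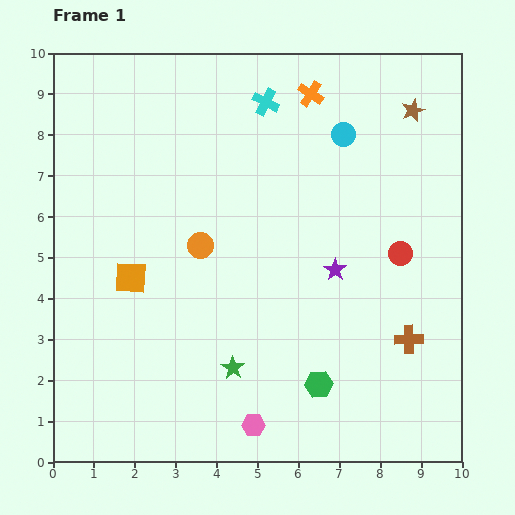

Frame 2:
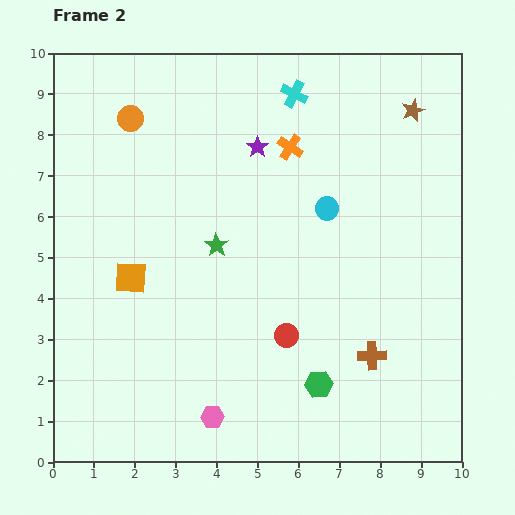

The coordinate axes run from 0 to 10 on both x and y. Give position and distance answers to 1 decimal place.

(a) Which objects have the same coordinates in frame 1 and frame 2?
the orange square, the green hexagon, the brown star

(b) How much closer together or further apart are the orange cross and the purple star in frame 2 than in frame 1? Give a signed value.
-3.5

Distance in frame 1: 4.3. Distance in frame 2: 0.8.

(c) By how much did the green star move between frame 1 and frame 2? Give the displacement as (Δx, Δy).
(-0.4, 3.0)

The green star was at (4.4, 2.3) in frame 1 and (4.0, 5.3) in frame 2.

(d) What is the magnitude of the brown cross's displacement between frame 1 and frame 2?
1.0

The brown cross moved from (8.7, 3.0) to (7.8, 2.6), a distance of √(0.9² + 0.4²) ≈ 1.0.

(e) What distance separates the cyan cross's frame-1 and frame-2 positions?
0.7

The cyan cross moved from (5.2, 8.8) to (5.9, 9.0), a distance of √(0.7² + 0.2²) ≈ 0.7.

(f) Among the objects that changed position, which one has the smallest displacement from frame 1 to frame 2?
the cyan cross

(moved 0.7)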